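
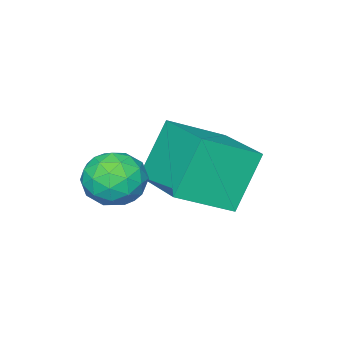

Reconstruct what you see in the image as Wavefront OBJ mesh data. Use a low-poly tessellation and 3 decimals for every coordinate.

v 1.261 -0.062 -4.717
v 0.422 -0.042 -3.273
v 1.981 1.685 -4.323
v 1.142 1.705 -2.879
v 2.478 -0.725 -4.001
v 1.639 -0.705 -2.557
v 3.198 1.022 -3.607
v 2.359 1.042 -2.163
v 3.237 0.113 -3.552
v 3.862 -0.163 -3.946
v 2.798 -1.077 -3.414
v 3.423 -1.353 -3.808
v 3.515 -1.043 -3.089
v 3.787 -0.307 -3.174
v 2.873 -0.933 -4.186
v 3.145 -0.197 -4.271
v 3.638 -0.81 -4.337
v 4.034 -0.877 -3.659
v 2.626 -0.363 -3.701
v 3.022 -0.43 -3.023
v 3.588 0.08 -3.761
v 3.072 -1.32 -3.599
v 3.126 -1.137 -3.176
v 3.494 -1.299 -3.407
v 3.544 -0.005 -3.307
v 3.911 -0.167 -3.539
v 3.707 -0.684 -3.035
v 2.749 -1.073 -3.821
v 3.116 -1.235 -4.053
v 3.166 0.059 -3.953
v 3.534 -0.103 -4.184
v 2.953 -0.556 -4.325
v 3.824 -0.463 -4.222
v 3.566 -1.162 -4.141
v 3.242 -0.915 -4.364
v 3.402 -0.483 -4.414
v 4.057 -0.503 -3.824
v 3.799 -1.202 -3.743
v 3.853 -1.02 -3.32
v 4.012 -0.587 -3.37
v 3.925 -0.883 -4.054
v 2.861 -0.038 -3.617
v 2.603 -0.737 -3.536
v 2.648 -0.653 -3.99
v 2.807 -0.22 -4.04
v 3.094 -0.078 -3.219
v 2.836 -0.777 -3.138
v 3.258 -0.757 -2.946
v 3.418 -0.325 -2.996
v 2.735 -0.357 -3.306
f 2 4 1
f 5 2 1
f 1 4 3
f 3 5 1
f 2 8 4
f 6 2 5
f 6 8 2
f 4 8 3
f 7 5 3
f 3 8 7
f 7 6 5
f 8 6 7
f 9 46 25
f 46 20 49
f 25 49 14
f 46 49 25
f 9 25 21
f 25 14 26
f 21 26 10
f 25 26 21
f 9 21 30
f 21 10 31
f 30 31 16
f 21 31 30
f 9 30 42
f 30 16 45
f 42 45 19
f 30 45 42
f 9 42 46
f 42 19 50
f 46 50 20
f 42 50 46
f 10 26 37
f 26 14 40
f 37 40 18
f 26 40 37
f 14 49 27
f 49 20 48
f 27 48 13
f 49 48 27
f 20 50 47
f 50 19 43
f 47 43 11
f 50 43 47
f 19 45 44
f 45 16 32
f 44 32 15
f 45 32 44
f 16 31 36
f 31 10 33
f 36 33 17
f 31 33 36
f 12 38 24
f 38 18 39
f 24 39 13
f 38 39 24
f 12 24 22
f 24 13 23
f 22 23 11
f 24 23 22
f 12 22 29
f 22 11 28
f 29 28 15
f 22 28 29
f 12 29 34
f 29 15 35
f 34 35 17
f 29 35 34
f 12 34 38
f 34 17 41
f 38 41 18
f 34 41 38
f 13 39 27
f 39 18 40
f 27 40 14
f 39 40 27
f 11 23 47
f 23 13 48
f 47 48 20
f 23 48 47
f 15 28 44
f 28 11 43
f 44 43 19
f 28 43 44
f 17 35 36
f 35 15 32
f 36 32 16
f 35 32 36
f 18 41 37
f 41 17 33
f 37 33 10
f 41 33 37



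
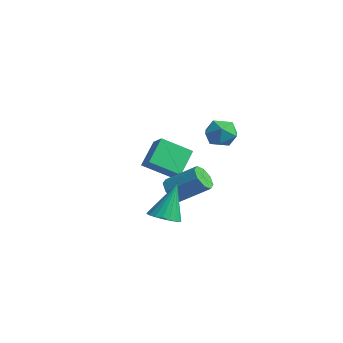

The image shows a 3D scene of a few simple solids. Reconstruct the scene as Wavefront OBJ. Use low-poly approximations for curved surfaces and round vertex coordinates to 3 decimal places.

v -3.512 0.175 -0.321
v -4.154 1.283 0.886
v -2.815 1.614 -1.271
v -3.457 2.722 -0.064
v -2.583 0.098 0.244
v -3.225 1.206 1.451
v -1.886 1.537 -0.706
v -2.528 2.645 0.501
v 0.322 3.171 3.34
v 0.908 3.047 2.594
v -0.748 2.293 2.646
v -0.162 2.169 1.9
v 0.047 1.769 2.743
v 0.708 2.311 3.172
v -0.548 3.029 2.068
v 0.113 3.571 2.497
v 0.37 2.959 1.807
v 0.738 2.181 2.225
v -0.578 3.159 3.015
v -0.21 2.381 3.433
v -0.984 0.501 -1.268
v -0.337 0.116 -1.538
v 0.791 1.254 -0.463
v 0.144 1.639 -0.192
v -0.488 0.595 -1.888
v 0.64 1.734 -0.812
v -0.929 1.019 -1.874
v 0.199 2.158 -0.799
v -1.402 1.14 -1.505
v -0.275 2.278 -0.43
v -1.631 0.886 -0.997
v -0.503 2.024 0.078
v -1.48 0.406 -0.648
v -0.352 1.545 0.428
v -1.039 -0.018 -0.661
v 0.089 1.121 0.414
v -0.565 -0.138 -1.03
v 0.562 1 0.045
v 3.213 -2.478 -0.831
v 3.927 -2.032 -0.953
v 3.027 -1.642 1.131
v 3.68 -1.809 -1.071
v 3.352 -1.702 -1.148
v 3 -1.728 -1.17
v 2.685 -1.885 -1.134
v 2.462 -2.143 -1.045
v 2.368 -2.46 -0.919
v 2.42 -2.78 -0.777
v 2.61 -3.047 -0.645
v 2.904 -3.216 -0.545
v 3.251 -3.258 -0.495
v 3.592 -3.164 -0.502
v 3.867 -2.952 -0.566
v 4.029 -2.658 -0.676
v 4.051 -2.333 -0.813
f 2 4 1
f 5 2 1
f 1 4 3
f 3 5 1
f 2 8 4
f 6 2 5
f 6 8 2
f 4 8 3
f 7 5 3
f 3 8 7
f 7 6 5
f 8 6 7
f 9 20 14
f 9 14 10
f 9 10 16
f 9 16 19
f 9 19 20
f 10 14 18
f 14 20 13
f 20 19 11
f 19 16 15
f 16 10 17
f 12 18 13
f 12 13 11
f 12 11 15
f 12 15 17
f 12 17 18
f 13 18 14
f 11 13 20
f 15 11 19
f 17 15 16
f 18 17 10
f 22 21 25
f 22 25 23
f 23 25 26
f 23 26 24
f 25 21 27
f 25 27 26
f 26 27 28
f 26 28 24
f 27 21 29
f 27 29 28
f 28 29 30
f 28 30 24
f 29 21 31
f 29 31 30
f 30 31 32
f 30 32 24
f 31 21 33
f 31 33 32
f 32 33 34
f 32 34 24
f 33 21 35
f 33 35 34
f 34 35 36
f 34 36 24
f 35 21 37
f 35 37 36
f 36 37 38
f 36 38 24
f 37 21 22
f 37 22 38
f 38 22 23
f 38 23 24
f 40 39 42
f 40 42 41
f 42 39 43
f 42 43 41
f 43 39 44
f 43 44 41
f 44 39 45
f 44 45 41
f 45 39 46
f 45 46 41
f 46 39 47
f 46 47 41
f 47 39 48
f 47 48 41
f 48 39 49
f 48 49 41
f 49 39 50
f 49 50 41
f 50 39 51
f 50 51 41
f 51 39 52
f 51 52 41
f 52 39 53
f 52 53 41
f 53 39 54
f 53 54 41
f 54 39 55
f 54 55 41
f 55 39 40
f 55 40 41



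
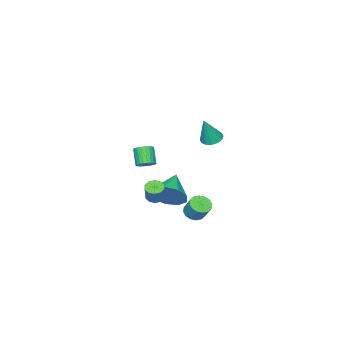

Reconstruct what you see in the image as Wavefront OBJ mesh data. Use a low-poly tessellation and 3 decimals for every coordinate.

v 1.8 0.472 -2.778
v 2.404 -0.083 -2.09
v 0.38 -0.112 -2.002
v 2.273 0.587 -1.825
v 1.922 1.203 -2.006
v 1.513 1.476 -2.548
v 1.238 1.28 -3.198
v 1.227 0.705 -3.651
v 1.483 0.021 -3.696
v 1.888 -0.452 -3.311
v 2.251 -0.493 -2.677
v 2.277 -0.634 -0.559
v 2.547 -0.313 -0.203
v 2.073 -0.845 0.635
v 1.803 -1.166 0.279
v 2.367 -0.2 -0.233
v 1.893 -0.732 0.605
v 2.173 -0.153 -0.313
v 1.7 -0.685 0.526
v 1.995 -0.18 -0.43
v 1.522 -0.711 0.408
v 1.86 -0.275 -0.567
v 1.387 -0.807 0.272
v 1.789 -0.425 -0.702
v 1.315 -0.957 0.136
v 1.791 -0.607 -0.816
v 1.318 -1.139 0.022
v 1.868 -0.793 -0.891
v 1.394 -1.325 -0.053
v 2.007 -0.955 -0.915
v 1.533 -1.487 -0.077
v 2.187 -1.068 -0.885
v 1.713 -1.6 -0.047
v 2.38 -1.115 -0.806
v 1.907 -1.647 0.033
v 2.558 -1.089 -0.688
v 2.085 -1.62 0.15
v 2.693 -0.993 -0.552
v 2.22 -1.525 0.287
v 2.765 -0.843 -0.416
v 2.291 -1.375 0.422
v 2.762 -0.661 -0.302
v 2.289 -1.193 0.536
v 2.686 -0.475 -0.227
v 2.212 -1.007 0.611
v 2.009 3.433 2.667
v 2.469 3.801 2.506
v 2.591 3.347 4.133
v 2.241 3.994 2.608
v 1.951 4.038 2.725
v 1.677 3.919 2.827
v 1.492 3.67 2.886
v 1.445 3.357 2.886
v 1.55 3.065 2.827
v 1.778 2.872 2.725
v 2.068 2.829 2.608
v 2.342 2.948 2.506
v 2.527 3.197 2.448
v 2.574 3.509 2.448
v 3.183 0.72 -2.05
v 3.607 0.415 -2.141
v 3.981 0.655 -1.201
v 3.557 0.96 -1.11
v 3.675 0.718 -2.246
v 4.05 0.958 -1.306
v 3.555 1.022 -2.276
v 3.93 1.262 -1.336
v 3.293 1.21 -2.219
v 3.668 1.45 -1.279
v 2.989 1.211 -2.098
v 3.364 1.451 -1.158
v 2.759 1.025 -1.959
v 3.133 1.265 -1.019
v 2.69 0.722 -1.854
v 3.065 0.962 -0.914
v 2.81 0.418 -1.824
v 3.185 0.658 -0.884
v 3.072 0.23 -1.881
v 3.447 0.47 -0.941
v 3.376 0.229 -2.002
v 3.751 0.469 -1.062
v 0.695 1.357 -4.183
v 1.256 1.52 -4.419
v 1.466 2.107 -3.513
v 0.905 1.943 -3.277
v 1.05 1.752 -4.521
v 1.26 2.339 -3.615
v 0.749 1.878 -4.533
v 0.96 2.464 -3.627
v 0.434 1.864 -4.451
v 0.644 2.45 -3.544
v 0.189 1.714 -4.297
v 0.399 2.301 -3.391
v 0.079 1.469 -4.113
v 0.289 2.055 -3.206
v 0.134 1.193 -3.947
v 0.344 1.78 -3.041
v 0.34 0.961 -3.845
v 0.55 1.548 -2.939
v 0.64 0.836 -3.833
v 0.851 1.422 -2.927
v 0.956 0.85 -3.916
v 1.166 1.436 -3.009
v 1.201 0.999 -4.069
v 1.411 1.586 -3.163
v 1.311 1.245 -4.254
v 1.521 1.831 -3.347
f 2 1 4
f 2 4 3
f 4 1 5
f 4 5 3
f 5 1 6
f 5 6 3
f 6 1 7
f 6 7 3
f 7 1 8
f 7 8 3
f 8 1 9
f 8 9 3
f 9 1 10
f 9 10 3
f 10 1 11
f 10 11 3
f 11 1 2
f 11 2 3
f 13 12 16
f 13 16 14
f 14 16 17
f 14 17 15
f 16 12 18
f 16 18 17
f 17 18 19
f 17 19 15
f 18 12 20
f 18 20 19
f 19 20 21
f 19 21 15
f 20 12 22
f 20 22 21
f 21 22 23
f 21 23 15
f 22 12 24
f 22 24 23
f 23 24 25
f 23 25 15
f 24 12 26
f 24 26 25
f 25 26 27
f 25 27 15
f 26 12 28
f 26 28 27
f 27 28 29
f 27 29 15
f 28 12 30
f 28 30 29
f 29 30 31
f 29 31 15
f 30 12 32
f 30 32 31
f 31 32 33
f 31 33 15
f 32 12 34
f 32 34 33
f 33 34 35
f 33 35 15
f 34 12 36
f 34 36 35
f 35 36 37
f 35 37 15
f 36 12 38
f 36 38 37
f 37 38 39
f 37 39 15
f 38 12 40
f 38 40 39
f 39 40 41
f 39 41 15
f 40 12 42
f 40 42 41
f 41 42 43
f 41 43 15
f 42 12 44
f 42 44 43
f 43 44 45
f 43 45 15
f 44 12 13
f 44 13 45
f 45 13 14
f 45 14 15
f 47 46 49
f 47 49 48
f 49 46 50
f 49 50 48
f 50 46 51
f 50 51 48
f 51 46 52
f 51 52 48
f 52 46 53
f 52 53 48
f 53 46 54
f 53 54 48
f 54 46 55
f 54 55 48
f 55 46 56
f 55 56 48
f 56 46 57
f 56 57 48
f 57 46 58
f 57 58 48
f 58 46 59
f 58 59 48
f 59 46 47
f 59 47 48
f 61 60 64
f 61 64 62
f 62 64 65
f 62 65 63
f 64 60 66
f 64 66 65
f 65 66 67
f 65 67 63
f 66 60 68
f 66 68 67
f 67 68 69
f 67 69 63
f 68 60 70
f 68 70 69
f 69 70 71
f 69 71 63
f 70 60 72
f 70 72 71
f 71 72 73
f 71 73 63
f 72 60 74
f 72 74 73
f 73 74 75
f 73 75 63
f 74 60 76
f 74 76 75
f 75 76 77
f 75 77 63
f 76 60 78
f 76 78 77
f 77 78 79
f 77 79 63
f 78 60 80
f 78 80 79
f 79 80 81
f 79 81 63
f 80 60 61
f 80 61 81
f 81 61 62
f 81 62 63
f 83 82 86
f 83 86 84
f 84 86 87
f 84 87 85
f 86 82 88
f 86 88 87
f 87 88 89
f 87 89 85
f 88 82 90
f 88 90 89
f 89 90 91
f 89 91 85
f 90 82 92
f 90 92 91
f 91 92 93
f 91 93 85
f 92 82 94
f 92 94 93
f 93 94 95
f 93 95 85
f 94 82 96
f 94 96 95
f 95 96 97
f 95 97 85
f 96 82 98
f 96 98 97
f 97 98 99
f 97 99 85
f 98 82 100
f 98 100 99
f 99 100 101
f 99 101 85
f 100 82 102
f 100 102 101
f 101 102 103
f 101 103 85
f 102 82 104
f 102 104 103
f 103 104 105
f 103 105 85
f 104 82 106
f 104 106 105
f 105 106 107
f 105 107 85
f 106 82 83
f 106 83 107
f 107 83 84
f 107 84 85



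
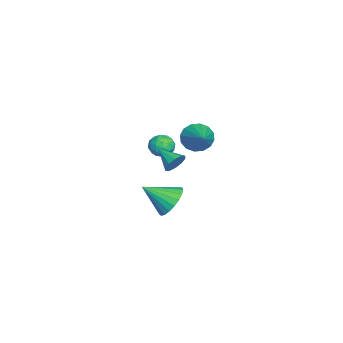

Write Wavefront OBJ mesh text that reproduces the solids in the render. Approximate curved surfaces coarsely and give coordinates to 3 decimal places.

v 3.743 0.24 -1.152
v 4.653 0.509 -0.838
v 3.817 -1.18 -0.148
v 4.407 0.694 -0.558
v 4.046 0.8 -0.381
v 3.633 0.81 -0.337
v 3.238 0.72 -0.434
v 2.931 0.548 -0.655
v 2.764 0.322 -0.962
v 2.767 0.082 -1.302
v 2.938 -0.13 -1.615
v 3.248 -0.279 -1.849
v 3.644 -0.338 -1.962
v 4.057 -0.297 -1.935
v 4.415 -0.164 -1.772
v 4.658 0.04 -1.502
v 4.742 0.278 -1.172
v 1.056 0.163 -0.147
v 1.437 0.191 0.416
v 0.304 -0.783 0.407
v 1.122 0.466 0.458
v 0.782 0.625 0.269
v 0.547 0.608 -0.078
v 0.506 0.421 -0.453
v 0.675 0.136 -0.71
v 0.99 -0.139 -0.753
v 1.33 -0.299 -0.564
v 1.565 -0.282 -0.216
v 1.606 -0.095 0.158
v -3.213 0.859 -0.843
v -2.865 1.212 -1.617
v -1.487 1.361 0.163
v -3.092 1.575 -1.408
v -3.352 1.745 -1.047
v -3.575 1.678 -0.631
v -3.7 1.391 -0.272
v -3.696 0.962 -0.066
v -3.561 0.505 -0.068
v -3.334 0.143 -0.278
v -3.074 -0.027 -0.638
v -2.852 0.04 -1.054
v -2.726 0.326 -1.413
v -2.731 0.755 -1.619
v -1.683 -0.295 -0.374
v -0.996 -0.108 -0.15
v -1.344 -1.452 -0.45
v -0.657 -1.265 -0.226
v -1.23 -1.224 0.251
v -1.439 -0.508 0.298
v -0.901 -1.052 -0.898
v -1.11 -0.336 -0.851
v -0.512 -0.576 -0.473
v -0.716 -0.682 0.237
v -1.624 -0.878 -0.837
v -1.828 -0.984 -0.127
v -1.369 -0.1 -0.255
v -0.971 -1.46 -0.345
v -1.308 -1.435 -0.064
v -0.904 -1.326 0.068
v -1.63 -0.335 0.008
v -1.226 -0.226 0.14
v -1.364 -0.881 0.376
v -1.114 -1.334 -0.74
v -0.71 -1.225 -0.608
v -1.436 -0.234 -0.668
v -1.032 -0.125 -0.536
v -0.976 -0.679 -0.976
v -0.681 -0.265 -0.313
v -0.482 -0.945 -0.358
v -0.625 -0.82 -0.753
v -0.748 -0.399 -0.726
v -0.801 -0.328 0.104
v -0.602 -1.008 0.059
v -0.938 -0.983 0.34
v -1.062 -0.563 0.367
v -0.517 -0.603 -0.086
v -1.738 -0.552 -0.659
v -1.539 -1.232 -0.704
v -1.278 -0.997 -0.967
v -1.402 -0.577 -0.94
v -1.858 -0.615 -0.242
v -1.659 -1.295 -0.287
v -1.592 -1.161 0.126
v -1.715 -0.74 0.153
v -1.823 -0.957 -0.514
f 2 1 4
f 2 4 3
f 4 1 5
f 4 5 3
f 5 1 6
f 5 6 3
f 6 1 7
f 6 7 3
f 7 1 8
f 7 8 3
f 8 1 9
f 8 9 3
f 9 1 10
f 9 10 3
f 10 1 11
f 10 11 3
f 11 1 12
f 11 12 3
f 12 1 13
f 12 13 3
f 13 1 14
f 13 14 3
f 14 1 15
f 14 15 3
f 15 1 16
f 15 16 3
f 16 1 17
f 16 17 3
f 17 1 2
f 17 2 3
f 19 18 21
f 19 21 20
f 21 18 22
f 21 22 20
f 22 18 23
f 22 23 20
f 23 18 24
f 23 24 20
f 24 18 25
f 24 25 20
f 25 18 26
f 25 26 20
f 26 18 27
f 26 27 20
f 27 18 28
f 27 28 20
f 28 18 29
f 28 29 20
f 29 18 19
f 29 19 20
f 31 30 33
f 31 33 32
f 33 30 34
f 33 34 32
f 34 30 35
f 34 35 32
f 35 30 36
f 35 36 32
f 36 30 37
f 36 37 32
f 37 30 38
f 37 38 32
f 38 30 39
f 38 39 32
f 39 30 40
f 39 40 32
f 40 30 41
f 40 41 32
f 41 30 42
f 41 42 32
f 42 30 43
f 42 43 32
f 43 30 31
f 43 31 32
f 44 81 60
f 81 55 84
f 60 84 49
f 81 84 60
f 44 60 56
f 60 49 61
f 56 61 45
f 60 61 56
f 44 56 65
f 56 45 66
f 65 66 51
f 56 66 65
f 44 65 77
f 65 51 80
f 77 80 54
f 65 80 77
f 44 77 81
f 77 54 85
f 81 85 55
f 77 85 81
f 45 61 72
f 61 49 75
f 72 75 53
f 61 75 72
f 49 84 62
f 84 55 83
f 62 83 48
f 84 83 62
f 55 85 82
f 85 54 78
f 82 78 46
f 85 78 82
f 54 80 79
f 80 51 67
f 79 67 50
f 80 67 79
f 51 66 71
f 66 45 68
f 71 68 52
f 66 68 71
f 47 73 59
f 73 53 74
f 59 74 48
f 73 74 59
f 47 59 57
f 59 48 58
f 57 58 46
f 59 58 57
f 47 57 64
f 57 46 63
f 64 63 50
f 57 63 64
f 47 64 69
f 64 50 70
f 69 70 52
f 64 70 69
f 47 69 73
f 69 52 76
f 73 76 53
f 69 76 73
f 48 74 62
f 74 53 75
f 62 75 49
f 74 75 62
f 46 58 82
f 58 48 83
f 82 83 55
f 58 83 82
f 50 63 79
f 63 46 78
f 79 78 54
f 63 78 79
f 52 70 71
f 70 50 67
f 71 67 51
f 70 67 71
f 53 76 72
f 76 52 68
f 72 68 45
f 76 68 72



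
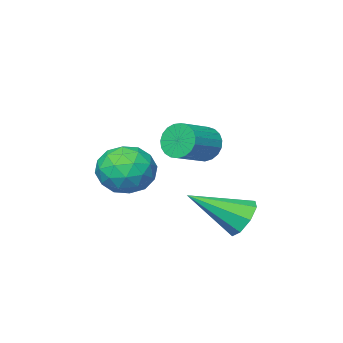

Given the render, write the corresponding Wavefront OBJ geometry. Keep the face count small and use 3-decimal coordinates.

v 1.439 0.07 -1.319
v 2.242 0.545 -0.812
v 2.138 -1.465 -0.988
v 2.941 -0.99 -0.481
v 1.966 -0.976 -0.061
v 1.534 -0.027 -0.265
v 2.846 -0.893 -1.535
v 2.414 0.056 -1.739
v 3.112 -0.05 -0.946
v 2.568 -0.101 -0.035
v 1.812 -0.819 -1.765
v 1.268 -0.87 -0.854
v 1.779 0.442 -1.095
v 2.601 -1.362 -0.705
v 2.028 -1.354 -0.458
v 2.5 -1.074 -0.161
v 1.363 0.106 -0.773
v 1.835 0.385 -0.476
v 1.673 -0.509 -0.034
v 2.545 -1.305 -1.324
v 3.017 -1.026 -1.027
v 1.88 0.154 -1.639
v 2.352 0.434 -1.342
v 2.707 -0.411 -1.766
v 2.763 0.372 -0.875
v 3.173 -0.53 -0.681
v 3.117 -0.473 -1.3
v 2.864 0.084 -1.42
v 2.443 0.342 -0.34
v 2.854 -0.56 -0.145
v 2.281 -0.552 0.102
v 2.027 0.005 -0.019
v 2.954 -0.008 -0.418
v 1.526 -0.36 -1.655
v 1.937 -1.262 -1.46
v 2.353 -0.925 -1.781
v 2.099 -0.368 -1.902
v 1.207 -0.39 -1.119
v 1.617 -1.292 -0.925
v 1.516 -1.004 -0.38
v 1.263 -0.447 -0.5
v 1.426 -0.912 -1.382
v 1.59 2.927 1.039
v 1.858 2.634 0.475
v 3.037 2.86 0.916
v 2.77 3.153 1.481
v 1.835 2.908 0.394
v 3.015 3.134 0.836
v 1.77 3.186 0.425
v 2.95 3.412 0.867
v 1.674 3.419 0.563
v 2.854 3.645 1.005
v 1.564 3.567 0.782
v 2.744 3.793 1.224
v 1.458 3.604 1.046
v 2.638 3.83 1.488
v 1.375 3.524 1.309
v 2.554 3.75 1.751
v 1.329 3.341 1.525
v 2.509 3.567 1.967
v 1.328 3.086 1.657
v 2.508 3.312 2.099
v 1.373 2.804 1.682
v 2.553 3.03 2.124
v 1.455 2.543 1.596
v 2.635 2.769 2.038
v 1.561 2.348 1.414
v 2.74 2.574 1.856
v 1.671 2.254 1.167
v 2.851 2.48 1.608
v 1.768 2.276 0.897
v 2.948 2.502 1.339
v 1.834 2.41 0.653
v 3.014 2.636 1.094
v 0.168 3.089 -2.405
v 0.634 3.108 -3.055
v 1.672 2.131 -1.355
v 0.703 3.604 -2.702
v 0.458 3.798 -2.176
v 0.043 3.576 -1.783
v -0.299 3.069 -1.756
v -0.368 2.573 -2.108
v -0.123 2.38 -2.635
v 0.292 2.601 -3.027
f 1 38 17
f 38 12 41
f 17 41 6
f 38 41 17
f 1 17 13
f 17 6 18
f 13 18 2
f 17 18 13
f 1 13 22
f 13 2 23
f 22 23 8
f 13 23 22
f 1 22 34
f 22 8 37
f 34 37 11
f 22 37 34
f 1 34 38
f 34 11 42
f 38 42 12
f 34 42 38
f 2 18 29
f 18 6 32
f 29 32 10
f 18 32 29
f 6 41 19
f 41 12 40
f 19 40 5
f 41 40 19
f 12 42 39
f 42 11 35
f 39 35 3
f 42 35 39
f 11 37 36
f 37 8 24
f 36 24 7
f 37 24 36
f 8 23 28
f 23 2 25
f 28 25 9
f 23 25 28
f 4 30 16
f 30 10 31
f 16 31 5
f 30 31 16
f 4 16 14
f 16 5 15
f 14 15 3
f 16 15 14
f 4 14 21
f 14 3 20
f 21 20 7
f 14 20 21
f 4 21 26
f 21 7 27
f 26 27 9
f 21 27 26
f 4 26 30
f 26 9 33
f 30 33 10
f 26 33 30
f 5 31 19
f 31 10 32
f 19 32 6
f 31 32 19
f 3 15 39
f 15 5 40
f 39 40 12
f 15 40 39
f 7 20 36
f 20 3 35
f 36 35 11
f 20 35 36
f 9 27 28
f 27 7 24
f 28 24 8
f 27 24 28
f 10 33 29
f 33 9 25
f 29 25 2
f 33 25 29
f 44 43 47
f 44 47 45
f 45 47 48
f 45 48 46
f 47 43 49
f 47 49 48
f 48 49 50
f 48 50 46
f 49 43 51
f 49 51 50
f 50 51 52
f 50 52 46
f 51 43 53
f 51 53 52
f 52 53 54
f 52 54 46
f 53 43 55
f 53 55 54
f 54 55 56
f 54 56 46
f 55 43 57
f 55 57 56
f 56 57 58
f 56 58 46
f 57 43 59
f 57 59 58
f 58 59 60
f 58 60 46
f 59 43 61
f 59 61 60
f 60 61 62
f 60 62 46
f 61 43 63
f 61 63 62
f 62 63 64
f 62 64 46
f 63 43 65
f 63 65 64
f 64 65 66
f 64 66 46
f 65 43 67
f 65 67 66
f 66 67 68
f 66 68 46
f 67 43 69
f 67 69 68
f 68 69 70
f 68 70 46
f 69 43 71
f 69 71 70
f 70 71 72
f 70 72 46
f 71 43 73
f 71 73 72
f 72 73 74
f 72 74 46
f 73 43 44
f 73 44 74
f 74 44 45
f 74 45 46
f 76 75 78
f 76 78 77
f 78 75 79
f 78 79 77
f 79 75 80
f 79 80 77
f 80 75 81
f 80 81 77
f 81 75 82
f 81 82 77
f 82 75 83
f 82 83 77
f 83 75 84
f 83 84 77
f 84 75 76
f 84 76 77



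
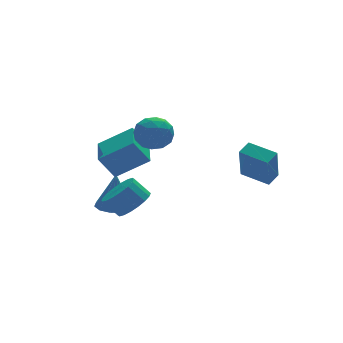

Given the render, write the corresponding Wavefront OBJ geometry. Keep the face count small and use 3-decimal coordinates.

v -0.562 -0.794 3.145
v -0.148 -1.109 4.035
v -2.032 -1.431 3.605
v -1.618 -1.746 4.495
v -1.749 -0.74 4.314
v -0.841 -0.346 4.03
v -1.339 -2.194 3.61
v -0.431 -1.8 3.326
v -0.628 -1.974 4.322
v -0.882 -1.075 4.757
v -1.298 -1.465 2.883
v -1.552 -0.566 3.318
v -0.226 -0.895 3.55
v -1.954 -1.645 4.09
v -2.032 -1.053 3.984
v -1.788 -1.238 4.507
v -0.633 -0.447 3.547
v -0.389 -0.632 4.07
v -1.331 -0.415 4.234
v -1.791 -1.908 3.57
v -1.547 -2.093 4.093
v -0.392 -1.302 3.133
v -0.148 -1.487 3.656
v -0.849 -2.125 3.406
v -0.265 -1.589 4.242
v -1.129 -1.963 4.512
v -0.965 -2.227 3.992
v -0.431 -1.995 3.825
v -0.414 -1.06 4.497
v -1.278 -1.435 4.768
v -1.355 -0.844 4.662
v -0.821 -0.612 4.495
v -0.696 -1.569 4.666
v -0.902 -1.105 2.872
v -1.766 -1.48 3.143
v -1.359 -1.928 3.145
v -0.825 -1.696 2.978
v -1.051 -0.577 3.128
v -1.915 -0.951 3.398
v -1.749 -0.545 3.815
v -1.215 -0.313 3.648
v -1.484 -0.971 2.974
v -1.701 2.48 -2.945
v -1.081 1.775 -2.989
v -1.499 2.52 -0.755
v -0.787 2.274 -3.026
v -0.842 2.853 -3.031
v -1.225 3.289 -3.004
v -1.79 3.416 -2.954
v -2.321 3.185 -2.901
v -2.615 2.686 -2.865
v -2.56 2.107 -2.859
v -2.177 1.671 -2.887
v -1.612 1.544 -2.936
v 3.684 -3.865 0.584
v 3.236 -4.559 2.505
v 2.833 -2.573 0.853
v 2.385 -3.267 2.773
v 4.375 -3.473 0.887
v 3.927 -4.167 2.807
v 3.524 -2.181 1.155
v 3.076 -2.875 3.076
v -2.01 1.39 -0.262
v -2.78 1.658 1.008
v -1.285 3.221 -0.209
v -2.056 3.489 1.061
v -0.424 0.731 0.839
v -1.195 0.999 2.109
v 0.3 2.562 0.892
v -0.47 2.83 2.162
v -2.108 -1.253 -0.775
v -1.322 -1.398 -0.126
v -1.965 -0.913 0.763
v -2.752 -0.767 0.115
v -1.239 -0.98 -0.295
v -1.882 -0.495 0.595
v -1.328 -0.616 -0.558
v -1.971 -0.13 0.331
v -1.572 -0.378 -0.865
v -2.215 0.108 0.025
v -1.923 -0.313 -1.153
v -2.566 0.172 -0.264
v -2.31 -0.434 -1.367
v -2.953 0.051 -0.478
v -2.657 -0.718 -1.463
v -3.3 -0.232 -0.574
v -2.895 -1.107 -1.423
v -3.538 -0.622 -0.534
v -2.978 -1.525 -1.255
v -3.621 -1.04 -0.365
v -2.889 -1.89 -0.991
v -3.532 -1.404 -0.102
v -2.645 -2.128 -0.685
v -3.288 -1.642 0.205
v -2.294 -2.192 -0.396
v -2.937 -1.707 0.493
v -1.907 -2.071 -0.182
v -2.55 -1.586 0.707
v -1.56 -1.788 -0.086
v -2.203 -1.302 0.803
f 1 38 17
f 38 12 41
f 17 41 6
f 38 41 17
f 1 17 13
f 17 6 18
f 13 18 2
f 17 18 13
f 1 13 22
f 13 2 23
f 22 23 8
f 13 23 22
f 1 22 34
f 22 8 37
f 34 37 11
f 22 37 34
f 1 34 38
f 34 11 42
f 38 42 12
f 34 42 38
f 2 18 29
f 18 6 32
f 29 32 10
f 18 32 29
f 6 41 19
f 41 12 40
f 19 40 5
f 41 40 19
f 12 42 39
f 42 11 35
f 39 35 3
f 42 35 39
f 11 37 36
f 37 8 24
f 36 24 7
f 37 24 36
f 8 23 28
f 23 2 25
f 28 25 9
f 23 25 28
f 4 30 16
f 30 10 31
f 16 31 5
f 30 31 16
f 4 16 14
f 16 5 15
f 14 15 3
f 16 15 14
f 4 14 21
f 14 3 20
f 21 20 7
f 14 20 21
f 4 21 26
f 21 7 27
f 26 27 9
f 21 27 26
f 4 26 30
f 26 9 33
f 30 33 10
f 26 33 30
f 5 31 19
f 31 10 32
f 19 32 6
f 31 32 19
f 3 15 39
f 15 5 40
f 39 40 12
f 15 40 39
f 7 20 36
f 20 3 35
f 36 35 11
f 20 35 36
f 9 27 28
f 27 7 24
f 28 24 8
f 27 24 28
f 10 33 29
f 33 9 25
f 29 25 2
f 33 25 29
f 44 43 46
f 44 46 45
f 46 43 47
f 46 47 45
f 47 43 48
f 47 48 45
f 48 43 49
f 48 49 45
f 49 43 50
f 49 50 45
f 50 43 51
f 50 51 45
f 51 43 52
f 51 52 45
f 52 43 53
f 52 53 45
f 53 43 54
f 53 54 45
f 54 43 44
f 54 44 45
f 56 58 55
f 59 56 55
f 55 58 57
f 57 59 55
f 56 62 58
f 60 56 59
f 60 62 56
f 58 62 57
f 61 59 57
f 57 62 61
f 61 60 59
f 62 60 61
f 64 66 63
f 67 64 63
f 63 66 65
f 65 67 63
f 64 70 66
f 68 64 67
f 68 70 64
f 66 70 65
f 69 67 65
f 65 70 69
f 69 68 67
f 70 68 69
f 72 71 75
f 72 75 73
f 73 75 76
f 73 76 74
f 75 71 77
f 75 77 76
f 76 77 78
f 76 78 74
f 77 71 79
f 77 79 78
f 78 79 80
f 78 80 74
f 79 71 81
f 79 81 80
f 80 81 82
f 80 82 74
f 81 71 83
f 81 83 82
f 82 83 84
f 82 84 74
f 83 71 85
f 83 85 84
f 84 85 86
f 84 86 74
f 85 71 87
f 85 87 86
f 86 87 88
f 86 88 74
f 87 71 89
f 87 89 88
f 88 89 90
f 88 90 74
f 89 71 91
f 89 91 90
f 90 91 92
f 90 92 74
f 91 71 93
f 91 93 92
f 92 93 94
f 92 94 74
f 93 71 95
f 93 95 94
f 94 95 96
f 94 96 74
f 95 71 97
f 95 97 96
f 96 97 98
f 96 98 74
f 97 71 99
f 97 99 98
f 98 99 100
f 98 100 74
f 99 71 72
f 99 72 100
f 100 72 73
f 100 73 74



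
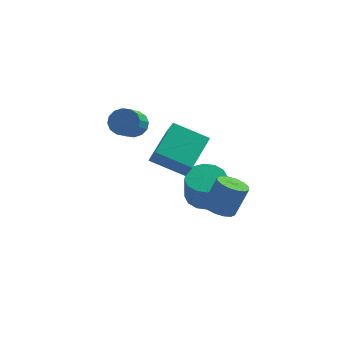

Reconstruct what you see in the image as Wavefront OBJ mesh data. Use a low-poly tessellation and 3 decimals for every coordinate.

v 0.046 1.529 -3.928
v 1.097 1.727 -3.897
v 1.166 1.089 -2.161
v 0.114 0.891 -2.192
v 0.858 2.193 -3.716
v 0.927 1.555 -1.981
v 0.401 2.481 -3.592
v 0.47 1.843 -1.857
v -0.151 2.514 -3.558
v -0.082 1.876 -1.823
v -0.65 2.283 -3.623
v -0.581 1.645 -1.888
v -0.963 1.85 -3.77
v -0.894 1.212 -2.034
v -1.006 1.331 -3.959
v -0.937 0.693 -2.223
v -0.767 0.865 -4.139
v -0.698 0.227 -2.404
v -0.31 0.577 -4.263
v -0.241 -0.061 -2.528
v 0.242 0.544 -4.297
v 0.311 -0.094 -2.562
v 0.741 0.775 -4.232
v 0.81 0.137 -2.497
v 1.054 1.208 -4.086
v 1.123 0.57 -2.35
v -3.64 1.711 0.954
v -3.123 1.26 0.487
v -3.383 -0.002 1.418
v -3.9 0.449 1.886
v -2.875 1.433 0.792
v -3.135 0.171 1.723
v -2.832 1.681 1.14
v -3.092 0.419 2.071
v -3.005 1.937 1.438
v -3.265 0.675 2.37
v -3.348 2.133 1.607
v -3.608 0.87 2.538
v -3.77 2.215 1.601
v -4.03 0.953 2.532
v -4.157 2.162 1.422
v -4.417 0.9 2.353
v -4.405 1.989 1.117
v -4.665 0.727 2.048
v -4.448 1.741 0.769
v -4.708 0.479 1.7
v -4.275 1.485 0.47
v -4.535 0.223 1.402
v -3.932 1.29 0.302
v -4.192 0.027 1.233
v -3.51 1.207 0.308
v -3.77 -0.055 1.239
v -0.364 -3.752 1.091
v -2.123 -3.542 1.881
v 0.258 -1.937 1.993
v -1.501 -1.727 2.783
v 0.021 -4.393 2.117
v -1.738 -4.183 2.907
v 0.643 -2.578 3.019
v -1.116 -2.368 3.809
v 0.984 -1.169 -2.963
v 1.611 -1.731 -3.082
v 2.243 -1.372 -1.435
v 1.616 -0.811 -1.317
v 1.772 -1.348 -3.227
v 2.404 -0.989 -1.581
v 1.721 -0.917 -3.302
v 2.354 -0.558 -1.655
v 1.473 -0.554 -3.286
v 2.106 -0.195 -1.639
v 1.094 -0.356 -3.183
v 1.727 0.003 -1.537
v 0.685 -0.376 -3.022
v 1.318 -0.017 -1.375
v 0.357 -0.608 -2.845
v 0.989 -0.249 -1.198
v 0.196 -0.991 -2.699
v 0.828 -0.632 -1.053
v 0.246 -1.422 -2.625
v 0.879 -1.063 -0.978
v 0.494 -1.785 -2.641
v 1.127 -1.426 -0.994
v 0.873 -1.983 -2.743
v 1.506 -1.624 -1.097
v 1.282 -1.963 -2.905
v 1.915 -1.604 -1.258
f 2 1 5
f 2 5 3
f 3 5 6
f 3 6 4
f 5 1 7
f 5 7 6
f 6 7 8
f 6 8 4
f 7 1 9
f 7 9 8
f 8 9 10
f 8 10 4
f 9 1 11
f 9 11 10
f 10 11 12
f 10 12 4
f 11 1 13
f 11 13 12
f 12 13 14
f 12 14 4
f 13 1 15
f 13 15 14
f 14 15 16
f 14 16 4
f 15 1 17
f 15 17 16
f 16 17 18
f 16 18 4
f 17 1 19
f 17 19 18
f 18 19 20
f 18 20 4
f 19 1 21
f 19 21 20
f 20 21 22
f 20 22 4
f 21 1 23
f 21 23 22
f 22 23 24
f 22 24 4
f 23 1 25
f 23 25 24
f 24 25 26
f 24 26 4
f 25 1 2
f 25 2 26
f 26 2 3
f 26 3 4
f 28 27 31
f 28 31 29
f 29 31 32
f 29 32 30
f 31 27 33
f 31 33 32
f 32 33 34
f 32 34 30
f 33 27 35
f 33 35 34
f 34 35 36
f 34 36 30
f 35 27 37
f 35 37 36
f 36 37 38
f 36 38 30
f 37 27 39
f 37 39 38
f 38 39 40
f 38 40 30
f 39 27 41
f 39 41 40
f 40 41 42
f 40 42 30
f 41 27 43
f 41 43 42
f 42 43 44
f 42 44 30
f 43 27 45
f 43 45 44
f 44 45 46
f 44 46 30
f 45 27 47
f 45 47 46
f 46 47 48
f 46 48 30
f 47 27 49
f 47 49 48
f 48 49 50
f 48 50 30
f 49 27 51
f 49 51 50
f 50 51 52
f 50 52 30
f 51 27 28
f 51 28 52
f 52 28 29
f 52 29 30
f 54 56 53
f 57 54 53
f 53 56 55
f 55 57 53
f 54 60 56
f 58 54 57
f 58 60 54
f 56 60 55
f 59 57 55
f 55 60 59
f 59 58 57
f 60 58 59
f 62 61 65
f 62 65 63
f 63 65 66
f 63 66 64
f 65 61 67
f 65 67 66
f 66 67 68
f 66 68 64
f 67 61 69
f 67 69 68
f 68 69 70
f 68 70 64
f 69 61 71
f 69 71 70
f 70 71 72
f 70 72 64
f 71 61 73
f 71 73 72
f 72 73 74
f 72 74 64
f 73 61 75
f 73 75 74
f 74 75 76
f 74 76 64
f 75 61 77
f 75 77 76
f 76 77 78
f 76 78 64
f 77 61 79
f 77 79 78
f 78 79 80
f 78 80 64
f 79 61 81
f 79 81 80
f 80 81 82
f 80 82 64
f 81 61 83
f 81 83 82
f 82 83 84
f 82 84 64
f 83 61 85
f 83 85 84
f 84 85 86
f 84 86 64
f 85 61 62
f 85 62 86
f 86 62 63
f 86 63 64



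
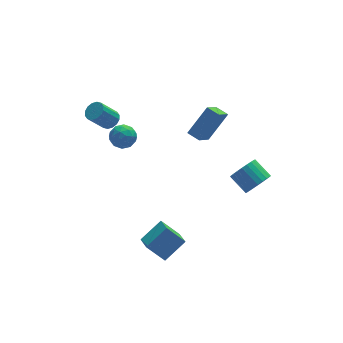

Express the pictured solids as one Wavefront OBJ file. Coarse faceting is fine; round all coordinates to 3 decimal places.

v 0.945 -0.244 1.962
v 2.234 0.224 3.446
v 0.48 0.415 2.158
v 1.769 0.883 3.641
v 1.811 0.677 0.919
v 3.1 1.145 2.402
v 1.346 1.336 1.114
v 2.635 1.804 2.598
v -2.213 -3.919 -4.499
v -3.121 -3.412 -3.46
v -2.168 -2.727 -5.041
v -3.076 -2.22 -4.001
v -0.924 -3.54 -3.559
v -1.832 -3.033 -2.519
v -0.879 -2.348 -4.1
v -1.787 -1.841 -3.061
v 3.406 -3.071 -0.134
v 3.757 -3.383 0.61
v 3.204 -2.362 1.299
v 2.854 -2.049 0.554
v 4.006 -3.174 0.501
v 3.454 -2.153 1.189
v 4.165 -2.95 0.295
v 3.613 -1.929 0.983
v 4.208 -2.744 0.023
v 3.656 -1.722 0.712
v 4.129 -2.587 -0.272
v 3.576 -1.566 0.417
v 3.939 -2.505 -0.546
v 3.387 -1.483 0.143
v 3.669 -2.508 -0.758
v 3.117 -1.487 -0.069
v 3.359 -2.597 -0.875
v 2.807 -1.576 -0.186
v 3.056 -2.758 -0.879
v 2.503 -1.737 -0.19
v 2.806 -2.967 -0.769
v 2.254 -1.946 -0.081
v 2.647 -3.191 -0.563
v 2.095 -2.17 0.125
v 2.604 -3.398 -0.292
v 2.052 -2.376 0.397
v 2.684 -3.554 0.003
v 2.131 -2.533 0.692
v 2.873 -3.637 0.277
v 2.321 -2.615 0.966
v 3.143 -3.633 0.489
v 2.591 -2.612 1.178
v 3.453 -3.544 0.606
v 2.901 -2.523 1.295
v -3.357 2.38 2.687
v -2.894 2.6 3.071
v -3.82 2.479 4.257
v -4.283 2.26 3.873
v -3.058 2.87 2.97
v -3.984 2.749 4.157
v -3.301 3.009 2.794
v -4.228 2.888 3.98
v -3.56 2.979 2.589
v -4.486 2.859 3.775
v -3.764 2.789 2.41
v -4.691 2.669 3.597
v -3.859 2.49 2.306
v -4.786 2.369 3.492
v -3.82 2.161 2.303
v -4.746 2.04 3.489
v -3.656 1.891 2.403
v -4.582 1.77 3.59
v -3.412 1.752 2.58
v -4.339 1.631 3.766
v -3.154 1.781 2.785
v -4.08 1.661 3.971
v -2.949 1.971 2.963
v -3.876 1.851 4.15
v -2.854 2.271 3.068
v -3.781 2.15 4.254
v -2.434 3.836 -0.498
v -1.734 3.709 -0.031
v -3.066 2.811 0.171
v -2.366 2.684 0.638
v -2.827 3.392 0.746
v -2.436 4.026 0.332
v -2.364 2.494 -0.192
v -1.973 3.128 -0.606
v -1.69 2.88 0.158
v -1.976 3.435 0.738
v -2.824 3.085 -0.598
v -3.11 3.64 -0.018
v -2.028 3.863 -0.323
v -2.772 2.657 0.463
v -3.043 3.073 0.526
v -2.631 2.999 0.801
v -2.441 4.049 -0.11
v -2.03 3.974 0.165
v -2.672 3.788 0.621
v -2.77 2.546 -0.025
v -2.359 2.471 0.25
v -2.169 3.521 -0.661
v -1.757 3.447 -0.386
v -2.128 2.732 -0.481
v -1.591 3.301 0.063
v -1.963 2.698 0.456
v -1.961 2.587 -0.032
v -1.732 2.959 -0.275
v -1.759 3.627 0.403
v -2.131 3.024 0.797
v -2.402 3.44 0.86
v -2.172 3.813 0.617
v -1.734 3.139 0.515
v -2.669 3.496 -0.657
v -3.041 2.893 -0.263
v -2.628 2.707 -0.477
v -2.398 3.08 -0.72
v -2.837 3.822 -0.316
v -3.209 3.219 0.077
v -3.068 3.561 0.415
v -2.839 3.933 0.172
v -3.066 3.381 -0.375
f 2 4 1
f 5 2 1
f 1 4 3
f 3 5 1
f 2 8 4
f 6 2 5
f 6 8 2
f 4 8 3
f 7 5 3
f 3 8 7
f 7 6 5
f 8 6 7
f 10 12 9
f 13 10 9
f 9 12 11
f 11 13 9
f 10 16 12
f 14 10 13
f 14 16 10
f 12 16 11
f 15 13 11
f 11 16 15
f 15 14 13
f 16 14 15
f 18 17 21
f 18 21 19
f 19 21 22
f 19 22 20
f 21 17 23
f 21 23 22
f 22 23 24
f 22 24 20
f 23 17 25
f 23 25 24
f 24 25 26
f 24 26 20
f 25 17 27
f 25 27 26
f 26 27 28
f 26 28 20
f 27 17 29
f 27 29 28
f 28 29 30
f 28 30 20
f 29 17 31
f 29 31 30
f 30 31 32
f 30 32 20
f 31 17 33
f 31 33 32
f 32 33 34
f 32 34 20
f 33 17 35
f 33 35 34
f 34 35 36
f 34 36 20
f 35 17 37
f 35 37 36
f 36 37 38
f 36 38 20
f 37 17 39
f 37 39 38
f 38 39 40
f 38 40 20
f 39 17 41
f 39 41 40
f 40 41 42
f 40 42 20
f 41 17 43
f 41 43 42
f 42 43 44
f 42 44 20
f 43 17 45
f 43 45 44
f 44 45 46
f 44 46 20
f 45 17 47
f 45 47 46
f 46 47 48
f 46 48 20
f 47 17 49
f 47 49 48
f 48 49 50
f 48 50 20
f 49 17 18
f 49 18 50
f 50 18 19
f 50 19 20
f 52 51 55
f 52 55 53
f 53 55 56
f 53 56 54
f 55 51 57
f 55 57 56
f 56 57 58
f 56 58 54
f 57 51 59
f 57 59 58
f 58 59 60
f 58 60 54
f 59 51 61
f 59 61 60
f 60 61 62
f 60 62 54
f 61 51 63
f 61 63 62
f 62 63 64
f 62 64 54
f 63 51 65
f 63 65 64
f 64 65 66
f 64 66 54
f 65 51 67
f 65 67 66
f 66 67 68
f 66 68 54
f 67 51 69
f 67 69 68
f 68 69 70
f 68 70 54
f 69 51 71
f 69 71 70
f 70 71 72
f 70 72 54
f 71 51 73
f 71 73 72
f 72 73 74
f 72 74 54
f 73 51 75
f 73 75 74
f 74 75 76
f 74 76 54
f 75 51 52
f 75 52 76
f 76 52 53
f 76 53 54
f 77 114 93
f 114 88 117
f 93 117 82
f 114 117 93
f 77 93 89
f 93 82 94
f 89 94 78
f 93 94 89
f 77 89 98
f 89 78 99
f 98 99 84
f 89 99 98
f 77 98 110
f 98 84 113
f 110 113 87
f 98 113 110
f 77 110 114
f 110 87 118
f 114 118 88
f 110 118 114
f 78 94 105
f 94 82 108
f 105 108 86
f 94 108 105
f 82 117 95
f 117 88 116
f 95 116 81
f 117 116 95
f 88 118 115
f 118 87 111
f 115 111 79
f 118 111 115
f 87 113 112
f 113 84 100
f 112 100 83
f 113 100 112
f 84 99 104
f 99 78 101
f 104 101 85
f 99 101 104
f 80 106 92
f 106 86 107
f 92 107 81
f 106 107 92
f 80 92 90
f 92 81 91
f 90 91 79
f 92 91 90
f 80 90 97
f 90 79 96
f 97 96 83
f 90 96 97
f 80 97 102
f 97 83 103
f 102 103 85
f 97 103 102
f 80 102 106
f 102 85 109
f 106 109 86
f 102 109 106
f 81 107 95
f 107 86 108
f 95 108 82
f 107 108 95
f 79 91 115
f 91 81 116
f 115 116 88
f 91 116 115
f 83 96 112
f 96 79 111
f 112 111 87
f 96 111 112
f 85 103 104
f 103 83 100
f 104 100 84
f 103 100 104
f 86 109 105
f 109 85 101
f 105 101 78
f 109 101 105



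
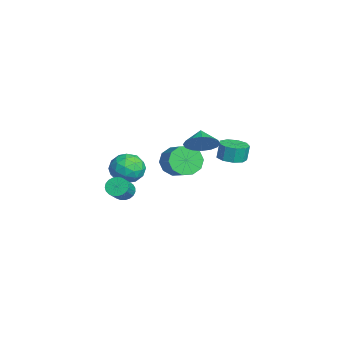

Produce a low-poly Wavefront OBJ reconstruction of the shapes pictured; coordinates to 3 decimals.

v 0.483 1.846 1.934
v 1.059 1.782 2.773
v -0.403 1.914 2.546
v 1.026 2.299 2.669
v 0.848 2.694 2.368
v 0.572 2.862 1.95
v 0.272 2.758 1.528
v 0.029 2.41 1.215
v -0.092 1.91 1.094
v -0.059 1.394 1.198
v 0.119 0.999 1.499
v 0.395 0.83 1.917
v 0.694 0.934 2.339
v 0.937 1.283 2.652
v -3.009 0.896 -1.217
v -2.585 1.215 -2.135
v -1.288 1.603 -1.401
v -1.711 1.284 -0.483
v -2.891 1.727 -1.864
v -1.594 2.115 -1.131
v -3.242 1.922 -1.347
v -1.945 2.31 -0.613
v -3.504 1.725 -0.779
v -2.207 2.113 -0.046
v -3.577 1.211 -0.379
v -2.279 1.599 0.354
v -3.432 0.577 -0.299
v -2.135 0.965 0.435
v -3.126 0.065 -0.569
v -1.829 0.453 0.164
v -2.775 -0.13 -1.087
v -1.478 0.258 -0.353
v -2.513 0.067 -1.654
v -1.216 0.455 -0.921
v -2.441 0.581 -2.054
v -1.143 0.969 -1.321
v 3.024 -2.681 -0.031
v 3.486 -2.401 -0.394
v 4.457 -2.859 0.489
v 3.996 -3.139 0.851
v 3.422 -2.203 -0.221
v 4.393 -2.661 0.662
v 3.289 -2.088 -0.015
v 4.261 -2.546 0.867
v 3.111 -2.075 0.187
v 4.082 -2.533 1.07
v 2.918 -2.167 0.352
v 3.889 -2.625 1.235
v 2.743 -2.348 0.451
v 3.714 -2.806 1.334
v 2.617 -2.587 0.466
v 3.588 -3.045 1.349
v 2.561 -2.842 0.395
v 3.532 -3.299 1.278
v 2.585 -3.069 0.251
v 3.557 -3.527 1.133
v 2.686 -3.229 0.057
v 3.657 -3.687 0.94
v 2.845 -3.294 -0.151
v 3.816 -3.752 0.731
v 3.035 -3.253 -0.339
v 4.006 -3.711 0.543
v 3.223 -3.114 -0.474
v 4.194 -3.572 0.409
v 3.377 -2.899 -0.532
v 4.348 -3.357 0.351
v 3.47 -2.647 -0.504
v 4.441 -3.105 0.379
v -1.263 3.777 -0.201
v -0.62 3.196 -0.051
v -0.714 3.361 0.992
v -1.357 3.943 0.841
v -0.387 3.747 -0.117
v -0.482 3.913 0.926
v -0.565 4.313 -0.223
v -0.659 4.478 0.82
v -1.069 4.628 -0.319
v -1.163 4.793 0.724
v -1.663 4.545 -0.359
v -1.758 4.71 0.683
v -2.071 4.103 -0.326
v -2.165 4.268 0.716
v -2.1 3.508 -0.235
v -2.195 3.674 0.808
v -1.737 3.04 -0.127
v -1.832 3.205 0.915
v -1.153 2.917 -0.055
v -1.247 3.082 0.988
v -3.543 -0.802 -1.942
v -3.132 -1.446 -2.783
v -4.368 -2.274 -1.217
v -3.957 -2.918 -2.058
v -3.255 -2.489 -1.275
v -2.744 -1.579 -1.724
v -4.756 -2.141 -2.276
v -4.245 -1.231 -2.725
v -3.881 -2.273 -2.989
v -2.954 -2.489 -2.371
v -4.546 -1.231 -1.629
v -3.619 -1.447 -1.011
v -3.265 -0.994 -2.426
v -4.235 -2.726 -1.574
v -3.822 -2.473 -1.114
v -3.581 -2.852 -1.608
v -3.037 -1.073 -1.804
v -2.796 -1.451 -2.298
v -2.868 -2.065 -1.412
v -4.704 -2.269 -1.702
v -4.463 -2.647 -2.196
v -3.919 -0.868 -2.392
v -3.678 -1.247 -2.886
v -4.632 -1.655 -2.588
v -3.464 -1.859 -3.041
v -3.949 -2.725 -2.615
v -4.418 -2.268 -2.744
v -4.118 -1.733 -3.007
v -2.919 -1.986 -2.678
v -3.404 -2.852 -2.252
v -2.991 -2.599 -1.792
v -2.691 -2.064 -2.055
v -3.359 -2.472 -2.799
v -4.096 -0.868 -1.748
v -4.581 -1.734 -1.322
v -4.809 -1.656 -1.945
v -4.509 -1.121 -2.208
v -3.551 -0.995 -1.385
v -4.036 -1.861 -0.959
v -3.382 -1.987 -0.993
v -3.082 -1.452 -1.256
v -4.141 -1.248 -1.201
f 2 1 4
f 2 4 3
f 4 1 5
f 4 5 3
f 5 1 6
f 5 6 3
f 6 1 7
f 6 7 3
f 7 1 8
f 7 8 3
f 8 1 9
f 8 9 3
f 9 1 10
f 9 10 3
f 10 1 11
f 10 11 3
f 11 1 12
f 11 12 3
f 12 1 13
f 12 13 3
f 13 1 14
f 13 14 3
f 14 1 2
f 14 2 3
f 16 15 19
f 16 19 17
f 17 19 20
f 17 20 18
f 19 15 21
f 19 21 20
f 20 21 22
f 20 22 18
f 21 15 23
f 21 23 22
f 22 23 24
f 22 24 18
f 23 15 25
f 23 25 24
f 24 25 26
f 24 26 18
f 25 15 27
f 25 27 26
f 26 27 28
f 26 28 18
f 27 15 29
f 27 29 28
f 28 29 30
f 28 30 18
f 29 15 31
f 29 31 30
f 30 31 32
f 30 32 18
f 31 15 33
f 31 33 32
f 32 33 34
f 32 34 18
f 33 15 35
f 33 35 34
f 34 35 36
f 34 36 18
f 35 15 16
f 35 16 36
f 36 16 17
f 36 17 18
f 38 37 41
f 38 41 39
f 39 41 42
f 39 42 40
f 41 37 43
f 41 43 42
f 42 43 44
f 42 44 40
f 43 37 45
f 43 45 44
f 44 45 46
f 44 46 40
f 45 37 47
f 45 47 46
f 46 47 48
f 46 48 40
f 47 37 49
f 47 49 48
f 48 49 50
f 48 50 40
f 49 37 51
f 49 51 50
f 50 51 52
f 50 52 40
f 51 37 53
f 51 53 52
f 52 53 54
f 52 54 40
f 53 37 55
f 53 55 54
f 54 55 56
f 54 56 40
f 55 37 57
f 55 57 56
f 56 57 58
f 56 58 40
f 57 37 59
f 57 59 58
f 58 59 60
f 58 60 40
f 59 37 61
f 59 61 60
f 60 61 62
f 60 62 40
f 61 37 63
f 61 63 62
f 62 63 64
f 62 64 40
f 63 37 65
f 63 65 64
f 64 65 66
f 64 66 40
f 65 37 67
f 65 67 66
f 66 67 68
f 66 68 40
f 67 37 38
f 67 38 68
f 68 38 39
f 68 39 40
f 70 69 73
f 70 73 71
f 71 73 74
f 71 74 72
f 73 69 75
f 73 75 74
f 74 75 76
f 74 76 72
f 75 69 77
f 75 77 76
f 76 77 78
f 76 78 72
f 77 69 79
f 77 79 78
f 78 79 80
f 78 80 72
f 79 69 81
f 79 81 80
f 80 81 82
f 80 82 72
f 81 69 83
f 81 83 82
f 82 83 84
f 82 84 72
f 83 69 85
f 83 85 84
f 84 85 86
f 84 86 72
f 85 69 87
f 85 87 86
f 86 87 88
f 86 88 72
f 87 69 70
f 87 70 88
f 88 70 71
f 88 71 72
f 89 126 105
f 126 100 129
f 105 129 94
f 126 129 105
f 89 105 101
f 105 94 106
f 101 106 90
f 105 106 101
f 89 101 110
f 101 90 111
f 110 111 96
f 101 111 110
f 89 110 122
f 110 96 125
f 122 125 99
f 110 125 122
f 89 122 126
f 122 99 130
f 126 130 100
f 122 130 126
f 90 106 117
f 106 94 120
f 117 120 98
f 106 120 117
f 94 129 107
f 129 100 128
f 107 128 93
f 129 128 107
f 100 130 127
f 130 99 123
f 127 123 91
f 130 123 127
f 99 125 124
f 125 96 112
f 124 112 95
f 125 112 124
f 96 111 116
f 111 90 113
f 116 113 97
f 111 113 116
f 92 118 104
f 118 98 119
f 104 119 93
f 118 119 104
f 92 104 102
f 104 93 103
f 102 103 91
f 104 103 102
f 92 102 109
f 102 91 108
f 109 108 95
f 102 108 109
f 92 109 114
f 109 95 115
f 114 115 97
f 109 115 114
f 92 114 118
f 114 97 121
f 118 121 98
f 114 121 118
f 93 119 107
f 119 98 120
f 107 120 94
f 119 120 107
f 91 103 127
f 103 93 128
f 127 128 100
f 103 128 127
f 95 108 124
f 108 91 123
f 124 123 99
f 108 123 124
f 97 115 116
f 115 95 112
f 116 112 96
f 115 112 116
f 98 121 117
f 121 97 113
f 117 113 90
f 121 113 117



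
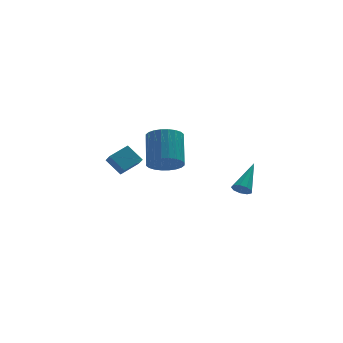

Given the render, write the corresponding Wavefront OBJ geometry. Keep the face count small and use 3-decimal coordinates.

v -3.998 1.15 2.037
v -4.653 1.792 2.857
v -4.089 1.755 1.491
v -4.744 2.397 2.311
v -2.916 1.703 2.469
v -3.571 2.345 3.289
v -3.007 2.308 1.923
v -3.662 2.95 2.743
v -1.394 3.106 1.349
v -0.424 2.763 1.506
v -0.097 4.351 2.949
v -1.066 4.694 2.791
v -0.367 3.027 1.203
v -0.04 4.615 2.646
v -0.466 3.303 0.922
v -0.139 4.89 2.365
v -0.706 3.548 0.706
v -0.379 5.136 2.149
v -1.05 3.727 0.588
v -0.723 5.314 2.031
v -1.447 3.811 0.586
v -1.12 5.398 2.028
v -1.836 3.788 0.699
v -1.509 5.375 2.142
v -2.158 3.661 0.912
v -1.831 5.248 2.355
v -2.363 3.449 1.191
v -2.036 5.037 2.634
v -2.42 3.185 1.494
v -2.093 4.773 2.937
v -2.321 2.91 1.775
v -1.994 4.497 3.218
v -2.081 2.664 1.991
v -1.754 4.252 3.434
v -1.737 2.486 2.109
v -1.41 4.073 3.552
v -1.34 2.402 2.112
v -1.013 3.989 3.554
v -0.951 2.425 1.998
v -0.624 4.012 3.441
v -0.629 2.552 1.785
v -0.302 4.139 3.228
v 1.186 -2.908 1.972
v 1.512 -2.765 1.54
v 2.174 -1.612 3.148
v 1.203 -2.539 1.551
v 0.886 -2.486 1.759
v 0.709 -2.631 2.067
v 0.756 -2.905 2.33
v 1.004 -3.181 2.425
v 1.337 -3.329 2.309
v 1.6 -3.28 2.034
v 1.669 -3.057 1.731
f 2 4 1
f 5 2 1
f 1 4 3
f 3 5 1
f 2 8 4
f 6 2 5
f 6 8 2
f 4 8 3
f 7 5 3
f 3 8 7
f 7 6 5
f 8 6 7
f 10 9 13
f 10 13 11
f 11 13 14
f 11 14 12
f 13 9 15
f 13 15 14
f 14 15 16
f 14 16 12
f 15 9 17
f 15 17 16
f 16 17 18
f 16 18 12
f 17 9 19
f 17 19 18
f 18 19 20
f 18 20 12
f 19 9 21
f 19 21 20
f 20 21 22
f 20 22 12
f 21 9 23
f 21 23 22
f 22 23 24
f 22 24 12
f 23 9 25
f 23 25 24
f 24 25 26
f 24 26 12
f 25 9 27
f 25 27 26
f 26 27 28
f 26 28 12
f 27 9 29
f 27 29 28
f 28 29 30
f 28 30 12
f 29 9 31
f 29 31 30
f 30 31 32
f 30 32 12
f 31 9 33
f 31 33 32
f 32 33 34
f 32 34 12
f 33 9 35
f 33 35 34
f 34 35 36
f 34 36 12
f 35 9 37
f 35 37 36
f 36 37 38
f 36 38 12
f 37 9 39
f 37 39 38
f 38 39 40
f 38 40 12
f 39 9 41
f 39 41 40
f 40 41 42
f 40 42 12
f 41 9 10
f 41 10 42
f 42 10 11
f 42 11 12
f 44 43 46
f 44 46 45
f 46 43 47
f 46 47 45
f 47 43 48
f 47 48 45
f 48 43 49
f 48 49 45
f 49 43 50
f 49 50 45
f 50 43 51
f 50 51 45
f 51 43 52
f 51 52 45
f 52 43 53
f 52 53 45
f 53 43 44
f 53 44 45



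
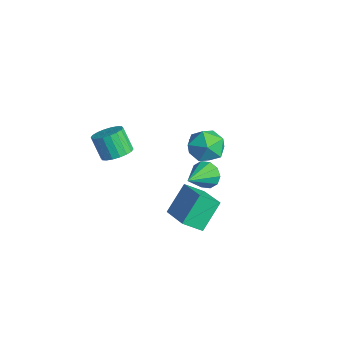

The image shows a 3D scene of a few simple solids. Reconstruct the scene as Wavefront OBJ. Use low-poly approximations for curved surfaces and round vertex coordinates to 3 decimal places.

v 1.44 1.821 2.121
v 1.98 1.461 1.177
v 0.04 0.659 1.763
v 0.58 0.299 0.819
v 1 0.039 1.853
v 1.865 0.757 2.074
v 0.155 1.363 0.866
v 1.02 2.081 1.087
v 1.186 1.178 0.401
v 1.708 0.36 1.011
v 0.312 1.76 1.929
v 0.834 0.942 2.539
v -3.436 2.879 -2.937
v -2.825 2.708 -3.023
v -3.504 2.061 -1.803
v -2.808 2.956 -2.844
v -2.934 3.186 -2.686
v -3.175 3.345 -2.586
v -3.477 3.398 -2.566
v -3.768 3.332 -2.631
v -3.984 3.162 -2.766
v -4.074 2.927 -2.941
v -4.018 2.681 -3.115
v -3.829 2.48 -3.248
v -3.549 2.371 -3.31
v -3.244 2.378 -3.287
v -2.983 2.5 -3.183
v 2.674 -0.702 -2.554
v 2.429 -1.721 -1.802
v 2.163 0.474 -1.124
v 1.918 -0.545 -0.373
v 4.602 -0.675 -1.887
v 4.357 -1.694 -1.136
v 4.091 0.501 -0.458
v 3.846 -0.518 0.294
v 0.382 1.335 -1.487
v 0.697 1.864 -0.858
v 1.318 -0.095 -0.753
v 0.23 1.65 -0.68
v -0.179 1.316 -0.81
v -0.374 0.989 -1.198
v -0.279 0.794 -1.697
v 0.067 0.806 -2.116
v 0.534 1.02 -2.295
v 0.943 1.354 -2.165
v 1.138 1.681 -1.776
v 1.044 1.876 -1.277
v -1.598 -2.821 0.062
v -1.065 -2.227 0.48
v -1.769 -2.506 1.775
v -2.302 -3.099 1.358
v -1.374 -2.002 0.361
v -2.078 -2.28 1.656
v -1.727 -1.938 0.182
v -2.431 -2.217 1.477
v -2.054 -2.049 -0.02
v -2.758 -2.328 1.275
v -2.292 -2.313 -0.205
v -2.995 -2.592 1.09
v -2.391 -2.678 -0.338
v -3.095 -2.956 0.957
v -2.334 -3.071 -0.391
v -3.038 -3.349 0.904
v -2.131 -3.414 -0.355
v -2.835 -3.693 0.94
v -1.822 -3.64 -0.236
v -2.526 -3.918 1.059
v -1.469 -3.703 -0.057
v -2.173 -3.982 1.238
v -1.142 -3.592 0.145
v -1.846 -3.871 1.44
v -0.905 -3.328 0.33
v -1.608 -3.607 1.625
v -0.805 -2.964 0.463
v -1.509 -3.242 1.758
v -0.862 -2.571 0.516
v -1.566 -2.849 1.811
f 1 12 6
f 1 6 2
f 1 2 8
f 1 8 11
f 1 11 12
f 2 6 10
f 6 12 5
f 12 11 3
f 11 8 7
f 8 2 9
f 4 10 5
f 4 5 3
f 4 3 7
f 4 7 9
f 4 9 10
f 5 10 6
f 3 5 12
f 7 3 11
f 9 7 8
f 10 9 2
f 14 13 16
f 14 16 15
f 16 13 17
f 16 17 15
f 17 13 18
f 17 18 15
f 18 13 19
f 18 19 15
f 19 13 20
f 19 20 15
f 20 13 21
f 20 21 15
f 21 13 22
f 21 22 15
f 22 13 23
f 22 23 15
f 23 13 24
f 23 24 15
f 24 13 25
f 24 25 15
f 25 13 26
f 25 26 15
f 26 13 27
f 26 27 15
f 27 13 14
f 27 14 15
f 29 31 28
f 32 29 28
f 28 31 30
f 30 32 28
f 29 35 31
f 33 29 32
f 33 35 29
f 31 35 30
f 34 32 30
f 30 35 34
f 34 33 32
f 35 33 34
f 37 36 39
f 37 39 38
f 39 36 40
f 39 40 38
f 40 36 41
f 40 41 38
f 41 36 42
f 41 42 38
f 42 36 43
f 42 43 38
f 43 36 44
f 43 44 38
f 44 36 45
f 44 45 38
f 45 36 46
f 45 46 38
f 46 36 47
f 46 47 38
f 47 36 37
f 47 37 38
f 49 48 52
f 49 52 50
f 50 52 53
f 50 53 51
f 52 48 54
f 52 54 53
f 53 54 55
f 53 55 51
f 54 48 56
f 54 56 55
f 55 56 57
f 55 57 51
f 56 48 58
f 56 58 57
f 57 58 59
f 57 59 51
f 58 48 60
f 58 60 59
f 59 60 61
f 59 61 51
f 60 48 62
f 60 62 61
f 61 62 63
f 61 63 51
f 62 48 64
f 62 64 63
f 63 64 65
f 63 65 51
f 64 48 66
f 64 66 65
f 65 66 67
f 65 67 51
f 66 48 68
f 66 68 67
f 67 68 69
f 67 69 51
f 68 48 70
f 68 70 69
f 69 70 71
f 69 71 51
f 70 48 72
f 70 72 71
f 71 72 73
f 71 73 51
f 72 48 74
f 72 74 73
f 73 74 75
f 73 75 51
f 74 48 76
f 74 76 75
f 75 76 77
f 75 77 51
f 76 48 49
f 76 49 77
f 77 49 50
f 77 50 51



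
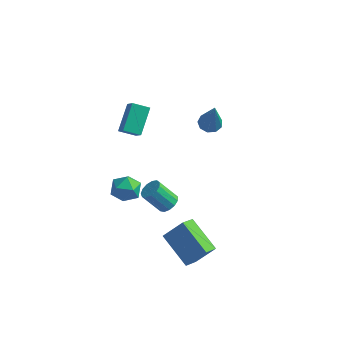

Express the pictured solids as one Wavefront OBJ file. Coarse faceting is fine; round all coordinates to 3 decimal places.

v -0.81 3.081 1.102
v -0.348 2.697 0.883
v -0.35 2.499 3.098
v -0.186 3.095 0.962
v -0.316 3.488 1.106
v -0.677 3.69 1.249
v -1.101 3.607 1.322
v -1.388 3.278 1.293
v -1.405 2.857 1.174
v -1.144 2.541 1.021
v -0.726 2.478 0.906
v -0.613 -3.735 -1.582
v 0.23 -3.242 -0.608
v -0.454 -2.825 -2.18
v 0.389 -2.332 -1.206
v 0.951 -4.608 -2.494
v 1.794 -4.115 -1.52
v 1.11 -3.698 -3.092
v 1.953 -3.205 -2.118
v -1.663 -0.416 -2.719
v -1.304 -0.06 -2.36
v -2.199 -0.288 -1.242
v -2.557 -0.644 -1.601
v -1.54 0.153 -2.505
v -2.435 -0.075 -1.387
v -1.815 0.185 -2.718
v -2.709 -0.043 -1.6
v -2.042 0.026 -2.932
v -2.936 -0.202 -1.814
v -2.148 -0.273 -3.078
v -3.042 -0.501 -1.959
v -2.1 -0.617 -3.11
v -2.994 -0.845 -1.991
v -1.914 -0.898 -3.018
v -2.808 -1.126 -1.899
v -1.647 -1.026 -2.831
v -2.542 -1.254 -1.713
v -1.386 -0.96 -2.609
v -2.28 -1.188 -1.49
v -1.213 -0.721 -2.421
v -2.107 -0.949 -1.303
v -1.182 -0.386 -2.329
v -2.076 -0.614 -1.21
v -4.263 -0.76 -2.023
v -3.418 -0.547 -2.075
v -3.962 -1.713 -1.025
v -3.117 -1.5 -1.077
v -3.691 -0.932 -0.744
v -3.877 -0.344 -1.361
v -3.503 -1.916 -1.739
v -3.689 -1.328 -2.356
v -2.949 -1.262 -1.899
v -3.065 -0.654 -1.284
v -4.315 -1.606 -1.816
v -4.431 -0.998 -1.201
v -4.276 -0.574 2.564
v -4.331 0.738 3.546
v -3.453 -0.293 2.234
v -3.508 1.02 3.216
v -3.732 -1.18 3.404
v -3.787 0.133 4.386
v -2.909 -0.898 3.074
v -2.964 0.414 4.056
f 2 1 4
f 2 4 3
f 4 1 5
f 4 5 3
f 5 1 6
f 5 6 3
f 6 1 7
f 6 7 3
f 7 1 8
f 7 8 3
f 8 1 9
f 8 9 3
f 9 1 10
f 9 10 3
f 10 1 11
f 10 11 3
f 11 1 2
f 11 2 3
f 13 15 12
f 16 13 12
f 12 15 14
f 14 16 12
f 13 19 15
f 17 13 16
f 17 19 13
f 15 19 14
f 18 16 14
f 14 19 18
f 18 17 16
f 19 17 18
f 21 20 24
f 21 24 22
f 22 24 25
f 22 25 23
f 24 20 26
f 24 26 25
f 25 26 27
f 25 27 23
f 26 20 28
f 26 28 27
f 27 28 29
f 27 29 23
f 28 20 30
f 28 30 29
f 29 30 31
f 29 31 23
f 30 20 32
f 30 32 31
f 31 32 33
f 31 33 23
f 32 20 34
f 32 34 33
f 33 34 35
f 33 35 23
f 34 20 36
f 34 36 35
f 35 36 37
f 35 37 23
f 36 20 38
f 36 38 37
f 37 38 39
f 37 39 23
f 38 20 40
f 38 40 39
f 39 40 41
f 39 41 23
f 40 20 42
f 40 42 41
f 41 42 43
f 41 43 23
f 42 20 21
f 42 21 43
f 43 21 22
f 43 22 23
f 44 55 49
f 44 49 45
f 44 45 51
f 44 51 54
f 44 54 55
f 45 49 53
f 49 55 48
f 55 54 46
f 54 51 50
f 51 45 52
f 47 53 48
f 47 48 46
f 47 46 50
f 47 50 52
f 47 52 53
f 48 53 49
f 46 48 55
f 50 46 54
f 52 50 51
f 53 52 45
f 57 59 56
f 60 57 56
f 56 59 58
f 58 60 56
f 57 63 59
f 61 57 60
f 61 63 57
f 59 63 58
f 62 60 58
f 58 63 62
f 62 61 60
f 63 61 62



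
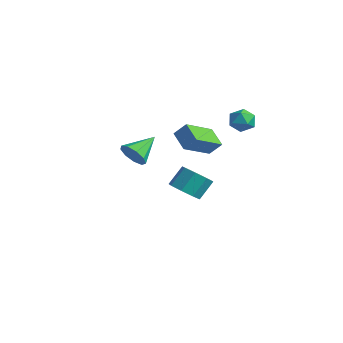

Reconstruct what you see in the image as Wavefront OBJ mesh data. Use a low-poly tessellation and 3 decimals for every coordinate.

v -1.413 1.851 -3.525
v -0.851 1.201 -2.957
v -0.845 2.158 -1.867
v -1.407 2.809 -2.435
v -0.405 1.689 -3.387
v -0.399 2.646 -2.298
v -0.55 2.271 -3.898
v -0.544 3.228 -2.809
v -1.2 2.608 -4.19
v -1.194 3.565 -3.101
v -1.975 2.502 -4.093
v -1.969 3.459 -3.003
v -2.421 2.014 -3.662
v -2.415 2.971 -2.573
v -2.276 1.432 -3.151
v -2.27 2.389 -2.062
v -1.626 1.095 -2.859
v -1.62 2.052 -1.77
v 3.478 -0.336 2.416
v 3.658 -2.189 3.47
v 2.351 -0.111 3.003
v 2.532 -1.964 4.058
v 3.948 0.124 3.142
v 4.129 -1.729 4.197
v 2.822 0.349 3.73
v 3.002 -1.504 4.784
v 2.546 -4.603 3.344
v 2.782 -4.218 2.612
v 2.354 -3.057 4.096
v 2.199 -4.295 2.621
v 1.778 -4.516 2.967
v 1.717 -4.778 3.491
v 2.044 -4.958 3.945
v 2.606 -4.972 4.119
v 3.14 -4.814 3.93
v 3.396 -4.557 3.467
v 3.255 -4.321 2.946
v 1.149 3.453 2.992
v 1.562 3.588 3.712
v 2.238 2.812 2.488
v 2.651 2.947 3.208
v 2.002 2.412 3.189
v 1.329 2.808 3.501
v 2.471 3.592 2.699
v 1.798 3.988 3.011
v 2.379 3.674 3.531
v 2.089 2.944 3.834
v 1.711 3.456 2.366
v 1.421 2.726 2.669
f 2 1 5
f 2 5 3
f 3 5 6
f 3 6 4
f 5 1 7
f 5 7 6
f 6 7 8
f 6 8 4
f 7 1 9
f 7 9 8
f 8 9 10
f 8 10 4
f 9 1 11
f 9 11 10
f 10 11 12
f 10 12 4
f 11 1 13
f 11 13 12
f 12 13 14
f 12 14 4
f 13 1 15
f 13 15 14
f 14 15 16
f 14 16 4
f 15 1 17
f 15 17 16
f 16 17 18
f 16 18 4
f 17 1 2
f 17 2 18
f 18 2 3
f 18 3 4
f 20 22 19
f 23 20 19
f 19 22 21
f 21 23 19
f 20 26 22
f 24 20 23
f 24 26 20
f 22 26 21
f 25 23 21
f 21 26 25
f 25 24 23
f 26 24 25
f 28 27 30
f 28 30 29
f 30 27 31
f 30 31 29
f 31 27 32
f 31 32 29
f 32 27 33
f 32 33 29
f 33 27 34
f 33 34 29
f 34 27 35
f 34 35 29
f 35 27 36
f 35 36 29
f 36 27 37
f 36 37 29
f 37 27 28
f 37 28 29
f 38 49 43
f 38 43 39
f 38 39 45
f 38 45 48
f 38 48 49
f 39 43 47
f 43 49 42
f 49 48 40
f 48 45 44
f 45 39 46
f 41 47 42
f 41 42 40
f 41 40 44
f 41 44 46
f 41 46 47
f 42 47 43
f 40 42 49
f 44 40 48
f 46 44 45
f 47 46 39



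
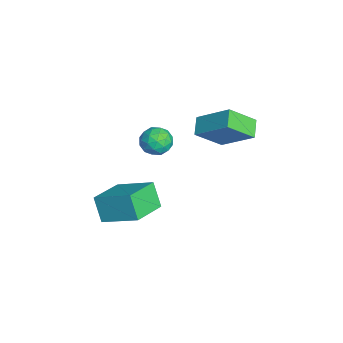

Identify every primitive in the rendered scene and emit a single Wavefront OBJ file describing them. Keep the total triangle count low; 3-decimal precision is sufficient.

v 2.875 0.118 0.108
v 3.112 -0.205 0.726
v 2.288 -0.875 -0.186
v 2.525 -1.198 0.432
v 2.037 -0.648 0.468
v 2.401 -0.034 0.65
v 2.999 -1.046 -0.11
v 3.363 -0.432 0.072
v 3.189 -0.924 0.591
v 2.595 -0.678 0.948
v 2.805 -0.402 -0.408
v 2.211 -0.156 -0.051
v 3.045 0.044 0.443
v 2.355 -1.124 0.097
v 2.068 -0.8 0.119
v 2.208 -0.99 0.482
v 2.627 0.144 0.398
v 2.766 -0.046 0.761
v 2.135 -0.306 0.61
v 2.634 -1.034 -0.221
v 2.773 -1.224 0.142
v 3.192 -0.09 0.058
v 3.332 -0.28 0.421
v 3.265 -0.774 -0.07
v 3.23 -0.569 0.726
v 2.885 -1.153 0.554
v 3.164 -1.063 0.235
v 3.377 -0.703 0.342
v 2.881 -0.424 0.936
v 2.535 -1.008 0.764
v 2.249 -0.685 0.785
v 2.462 -0.324 0.892
v 2.926 -0.847 0.857
v 2.865 -0.072 -0.224
v 2.519 -0.656 -0.396
v 2.938 -0.756 -0.352
v 3.151 -0.395 -0.245
v 2.515 0.073 -0.014
v 2.17 -0.511 -0.186
v 2.023 -0.377 0.198
v 2.236 -0.017 0.305
v 2.474 -0.233 -0.317
v 1.886 -1.784 -4.896
v 1.269 -2.037 -3.803
v 2.769 -0.359 -4.067
v 2.153 -0.612 -2.974
v 3.207 -2.888 -4.406
v 2.591 -3.141 -3.313
v 4.091 -1.463 -3.577
v 3.474 -1.716 -2.484
v 1.546 1.186 -0.529
v 0.737 1.375 -0.11
v 1.276 2.37 -1.586
v 0.467 2.559 -1.167
v 2.433 2.421 0.627
v 1.624 2.61 1.046
v 2.163 3.605 -0.43
v 1.354 3.794 -0.011
f 1 38 17
f 38 12 41
f 17 41 6
f 38 41 17
f 1 17 13
f 17 6 18
f 13 18 2
f 17 18 13
f 1 13 22
f 13 2 23
f 22 23 8
f 13 23 22
f 1 22 34
f 22 8 37
f 34 37 11
f 22 37 34
f 1 34 38
f 34 11 42
f 38 42 12
f 34 42 38
f 2 18 29
f 18 6 32
f 29 32 10
f 18 32 29
f 6 41 19
f 41 12 40
f 19 40 5
f 41 40 19
f 12 42 39
f 42 11 35
f 39 35 3
f 42 35 39
f 11 37 36
f 37 8 24
f 36 24 7
f 37 24 36
f 8 23 28
f 23 2 25
f 28 25 9
f 23 25 28
f 4 30 16
f 30 10 31
f 16 31 5
f 30 31 16
f 4 16 14
f 16 5 15
f 14 15 3
f 16 15 14
f 4 14 21
f 14 3 20
f 21 20 7
f 14 20 21
f 4 21 26
f 21 7 27
f 26 27 9
f 21 27 26
f 4 26 30
f 26 9 33
f 30 33 10
f 26 33 30
f 5 31 19
f 31 10 32
f 19 32 6
f 31 32 19
f 3 15 39
f 15 5 40
f 39 40 12
f 15 40 39
f 7 20 36
f 20 3 35
f 36 35 11
f 20 35 36
f 9 27 28
f 27 7 24
f 28 24 8
f 27 24 28
f 10 33 29
f 33 9 25
f 29 25 2
f 33 25 29
f 44 46 43
f 47 44 43
f 43 46 45
f 45 47 43
f 44 50 46
f 48 44 47
f 48 50 44
f 46 50 45
f 49 47 45
f 45 50 49
f 49 48 47
f 50 48 49
f 52 54 51
f 55 52 51
f 51 54 53
f 53 55 51
f 52 58 54
f 56 52 55
f 56 58 52
f 54 58 53
f 57 55 53
f 53 58 57
f 57 56 55
f 58 56 57



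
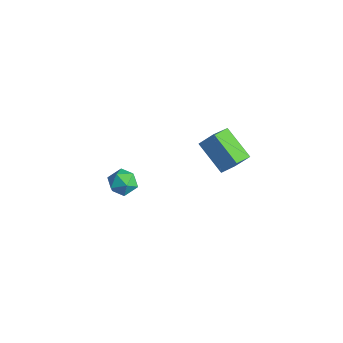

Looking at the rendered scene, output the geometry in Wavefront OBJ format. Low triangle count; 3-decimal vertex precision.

v -2.913 -0.751 -1.017
v -2.534 -1.273 -1.17
v -3.586 -1.007 -1.81
v -3.207 -1.529 -1.963
v -3.551 -1.524 -1.397
v -3.135 -1.365 -0.907
v -2.985 -0.915 -2.073
v -2.569 -0.756 -1.583
v -2.579 -1.374 -1.823
v -2.929 -1.75 -1.405
v -3.191 -0.53 -1.575
v -3.541 -0.906 -1.157
v 0.593 -0.104 3.514
v 0.935 0.314 4.145
v 0.256 0.728 3.146
v 0.597 1.145 3.777
v 1.823 0.055 2.743
v 2.164 0.472 3.374
v 1.485 0.886 2.375
v 1.827 1.304 3.006
f 1 12 6
f 1 6 2
f 1 2 8
f 1 8 11
f 1 11 12
f 2 6 10
f 6 12 5
f 12 11 3
f 11 8 7
f 8 2 9
f 4 10 5
f 4 5 3
f 4 3 7
f 4 7 9
f 4 9 10
f 5 10 6
f 3 5 12
f 7 3 11
f 9 7 8
f 10 9 2
f 14 16 13
f 17 14 13
f 13 16 15
f 15 17 13
f 14 20 16
f 18 14 17
f 18 20 14
f 16 20 15
f 19 17 15
f 15 20 19
f 19 18 17
f 20 18 19



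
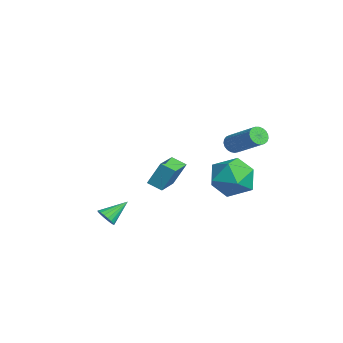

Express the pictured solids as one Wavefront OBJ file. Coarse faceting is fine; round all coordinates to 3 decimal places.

v -0.074 -1.35 -3.184
v 0.063 -0.742 -1.953
v -1.399 -0.434 -3.49
v -1.262 0.174 -2.259
v 0.402 -0.774 -3.521
v 0.539 -0.166 -2.29
v -0.923 0.142 -3.827
v -0.786 0.75 -2.596
v 1.632 -3.737 -4.269
v 2.1 -3.503 -4.436
v 1.348 -2.643 -3.531
v 1.939 -3.43 -4.606
v 1.717 -3.419 -4.709
v 1.479 -3.47 -4.724
v 1.27 -3.574 -4.65
v 1.133 -3.711 -4.5
v 1.095 -3.853 -4.304
v 1.163 -3.972 -4.101
v 1.324 -4.044 -3.931
v 1.546 -4.056 -3.829
v 1.785 -4.005 -3.813
v 1.994 -3.9 -3.888
v 2.13 -3.764 -4.038
v 2.168 -3.622 -4.234
v 0.266 2.904 -1.963
v 1.425 3.293 -2.228
v 0.335 1.627 -3.532
v 1.494 2.016 -3.797
v 1.281 1.346 -2.762
v 1.238 2.135 -1.793
v 0.522 2.785 -3.967
v 0.479 3.574 -2.998
v 1.583 3.22 -3.467
v 2.052 2.33 -2.723
v -0.292 2.59 -3.037
v 0.177 1.7 -2.293
v 1.375 2.312 -0.473
v 1.695 2.297 -0.896
v 3.165 3.032 0.191
v 2.845 3.048 0.613
v 1.607 2.499 -0.912
v 3.076 3.234 0.175
v 1.478 2.668 -0.853
v 2.948 3.403 0.234
v 1.332 2.775 -0.728
v 2.802 3.51 0.359
v 1.193 2.803 -0.559
v 2.663 3.538 0.528
v 1.086 2.746 -0.375
v 2.556 3.481 0.712
v 1.029 2.614 -0.209
v 2.498 3.349 0.878
v 1.031 2.429 -0.088
v 2.501 3.164 0.999
v 1.093 2.225 -0.033
v 2.563 2.96 1.054
v 1.204 2.036 -0.055
v 2.674 2.771 1.032
v 1.345 1.894 -0.149
v 2.814 2.629 0.938
v 1.49 1.825 -0.299
v 2.96 2.56 0.787
v 1.616 1.84 -0.48
v 3.086 2.575 0.607
v 1.7 1.937 -0.659
v 3.17 2.672 0.428
v 1.728 2.099 -0.806
v 3.198 2.834 0.281
f 2 4 1
f 5 2 1
f 1 4 3
f 3 5 1
f 2 8 4
f 6 2 5
f 6 8 2
f 4 8 3
f 7 5 3
f 3 8 7
f 7 6 5
f 8 6 7
f 10 9 12
f 10 12 11
f 12 9 13
f 12 13 11
f 13 9 14
f 13 14 11
f 14 9 15
f 14 15 11
f 15 9 16
f 15 16 11
f 16 9 17
f 16 17 11
f 17 9 18
f 17 18 11
f 18 9 19
f 18 19 11
f 19 9 20
f 19 20 11
f 20 9 21
f 20 21 11
f 21 9 22
f 21 22 11
f 22 9 23
f 22 23 11
f 23 9 24
f 23 24 11
f 24 9 10
f 24 10 11
f 25 36 30
f 25 30 26
f 25 26 32
f 25 32 35
f 25 35 36
f 26 30 34
f 30 36 29
f 36 35 27
f 35 32 31
f 32 26 33
f 28 34 29
f 28 29 27
f 28 27 31
f 28 31 33
f 28 33 34
f 29 34 30
f 27 29 36
f 31 27 35
f 33 31 32
f 34 33 26
f 38 37 41
f 38 41 39
f 39 41 42
f 39 42 40
f 41 37 43
f 41 43 42
f 42 43 44
f 42 44 40
f 43 37 45
f 43 45 44
f 44 45 46
f 44 46 40
f 45 37 47
f 45 47 46
f 46 47 48
f 46 48 40
f 47 37 49
f 47 49 48
f 48 49 50
f 48 50 40
f 49 37 51
f 49 51 50
f 50 51 52
f 50 52 40
f 51 37 53
f 51 53 52
f 52 53 54
f 52 54 40
f 53 37 55
f 53 55 54
f 54 55 56
f 54 56 40
f 55 37 57
f 55 57 56
f 56 57 58
f 56 58 40
f 57 37 59
f 57 59 58
f 58 59 60
f 58 60 40
f 59 37 61
f 59 61 60
f 60 61 62
f 60 62 40
f 61 37 63
f 61 63 62
f 62 63 64
f 62 64 40
f 63 37 65
f 63 65 64
f 64 65 66
f 64 66 40
f 65 37 67
f 65 67 66
f 66 67 68
f 66 68 40
f 67 37 38
f 67 38 68
f 68 38 39
f 68 39 40



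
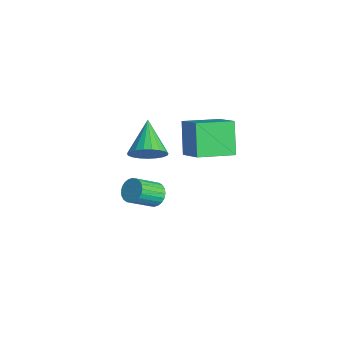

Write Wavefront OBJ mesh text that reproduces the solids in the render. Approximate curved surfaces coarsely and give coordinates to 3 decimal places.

v 2.971 -2.756 1.302
v 1.968 -2.37 2.684
v 3.149 -0.992 0.939
v 2.146 -0.606 2.32
v 4.314 -2.694 2.26
v 3.311 -2.308 3.641
v 4.492 -0.93 1.896
v 3.489 -0.544 3.278
v 2.605 -4.267 1.611
v 2.951 -4.615 2.365
v 1.155 -3.633 2.569
v 3.1 -4.272 2.363
v 3.163 -3.928 2.23
v 3.129 -3.642 1.991
v 3.005 -3.465 1.685
v 2.812 -3.426 1.367
v 2.583 -3.533 1.091
v 2.358 -3.767 0.905
v 2.175 -4.087 0.841
v 2.067 -4.439 0.91
v 2.052 -4.761 1.101
v 2.132 -4.997 1.379
v 2.294 -5.108 1.698
v 2.51 -5.073 2.001
v 2.743 -4.899 2.238
v 0.944 -3.243 -3.252
v 1.387 -2.906 -2.898
v 1.539 -4.1 -1.953
v 1.096 -4.437 -2.308
v 1.168 -2.841 -2.779
v 1.32 -4.035 -1.835
v 0.914 -2.836 -2.733
v 1.067 -4.03 -1.789
v 0.666 -2.894 -2.766
v 0.818 -4.088 -1.822
v 0.459 -3.005 -2.873
v 0.612 -4.199 -1.928
v 0.326 -3.152 -3.037
v 0.479 -4.346 -2.093
v 0.288 -3.313 -3.234
v 0.44 -4.507 -2.29
v 0.349 -3.463 -3.434
v 0.501 -4.657 -2.49
v 0.501 -3.58 -3.607
v 0.653 -4.774 -2.662
v 0.72 -3.645 -3.725
v 0.872 -4.839 -2.781
v 0.973 -3.65 -3.771
v 1.126 -4.844 -2.827
v 1.222 -3.592 -3.738
v 1.374 -4.786 -2.794
v 1.428 -3.481 -3.632
v 1.581 -4.675 -2.687
v 1.561 -3.334 -3.467
v 1.714 -4.528 -2.523
v 1.6 -3.173 -3.27
v 1.752 -4.367 -2.326
v 1.539 -3.023 -3.07
v 1.691 -4.217 -2.126
f 2 4 1
f 5 2 1
f 1 4 3
f 3 5 1
f 2 8 4
f 6 2 5
f 6 8 2
f 4 8 3
f 7 5 3
f 3 8 7
f 7 6 5
f 8 6 7
f 10 9 12
f 10 12 11
f 12 9 13
f 12 13 11
f 13 9 14
f 13 14 11
f 14 9 15
f 14 15 11
f 15 9 16
f 15 16 11
f 16 9 17
f 16 17 11
f 17 9 18
f 17 18 11
f 18 9 19
f 18 19 11
f 19 9 20
f 19 20 11
f 20 9 21
f 20 21 11
f 21 9 22
f 21 22 11
f 22 9 23
f 22 23 11
f 23 9 24
f 23 24 11
f 24 9 25
f 24 25 11
f 25 9 10
f 25 10 11
f 27 26 30
f 27 30 28
f 28 30 31
f 28 31 29
f 30 26 32
f 30 32 31
f 31 32 33
f 31 33 29
f 32 26 34
f 32 34 33
f 33 34 35
f 33 35 29
f 34 26 36
f 34 36 35
f 35 36 37
f 35 37 29
f 36 26 38
f 36 38 37
f 37 38 39
f 37 39 29
f 38 26 40
f 38 40 39
f 39 40 41
f 39 41 29
f 40 26 42
f 40 42 41
f 41 42 43
f 41 43 29
f 42 26 44
f 42 44 43
f 43 44 45
f 43 45 29
f 44 26 46
f 44 46 45
f 45 46 47
f 45 47 29
f 46 26 48
f 46 48 47
f 47 48 49
f 47 49 29
f 48 26 50
f 48 50 49
f 49 50 51
f 49 51 29
f 50 26 52
f 50 52 51
f 51 52 53
f 51 53 29
f 52 26 54
f 52 54 53
f 53 54 55
f 53 55 29
f 54 26 56
f 54 56 55
f 55 56 57
f 55 57 29
f 56 26 58
f 56 58 57
f 57 58 59
f 57 59 29
f 58 26 27
f 58 27 59
f 59 27 28
f 59 28 29

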